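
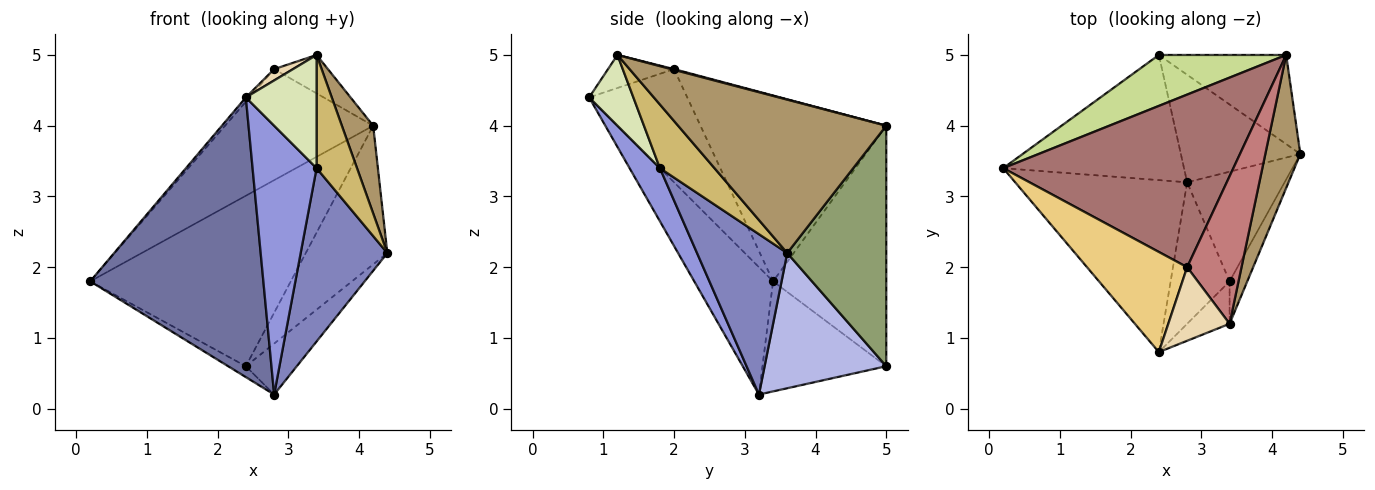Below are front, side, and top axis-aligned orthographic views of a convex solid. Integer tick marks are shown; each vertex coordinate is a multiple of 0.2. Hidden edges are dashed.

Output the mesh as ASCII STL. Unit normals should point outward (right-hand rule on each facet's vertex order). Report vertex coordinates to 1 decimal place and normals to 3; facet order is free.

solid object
 facet normal -0.362 -0.794 -0.488
  outer loop
   vertex 2.8 3.2 0.2
   vertex 2.4 0.8 4.4
   vertex 0.2 3.4 1.8
  endloop
 endfacet
 facet normal 0.660 -0.635 -0.401
  outer loop
   vertex 3.4 1.8 3.4
   vertex 2.8 3.2 0.2
   vertex 4.4 3.6 2.2
  endloop
 endfacet
 facet normal 0.387 -0.816 -0.430
  outer loop
   vertex 3.4 1.8 3.4
   vertex 2.4 0.8 4.4
   vertex 2.8 3.2 0.2
  endloop
 endfacet
 facet normal 0.715 0.299 -0.632
  outer loop
   vertex 2.4 5.0 0.6
   vertex 4.4 3.6 2.2
   vertex 2.8 3.2 0.2
  endloop
 endfacet
 facet normal 0.715 0.588 -0.378
  outer loop
   vertex 2.4 5.0 0.6
   vertex 4.2 5.0 4.0
   vertex 4.4 3.6 2.2
  endloop
 endfacet
 facet normal -0.519 0.074 -0.852
  outer loop
   vertex 2.4 5.0 0.6
   vertex 2.8 3.2 0.2
   vertex 0.2 3.4 1.8
  endloop
 endfacet
 facet normal -0.476 0.843 0.252
  outer loop
   vertex 2.4 5.0 0.6
   vertex 0.2 3.4 1.8
   vertex 4.2 5.0 4.0
  endloop
 endfacet
 facet normal 0.505 -0.808 -0.303
  outer loop
   vertex 3.4 1.2 5.0
   vertex 2.4 0.8 4.4
   vertex 3.4 1.8 3.4
  endloop
 endfacet
 facet normal 0.965 -0.145 0.220
  outer loop
   vertex 3.4 1.2 5.0
   vertex 4.4 3.6 2.2
   vertex 4.2 5.0 4.0
  endloop
 endfacet
 facet normal 0.784 -0.581 -0.218
  outer loop
   vertex 3.4 1.2 5.0
   vertex 3.4 1.8 3.4
   vertex 4.4 3.6 2.2
  endloop
 endfacet
 facet normal -0.749 0.029 0.662
  outer loop
   vertex 2.8 2.0 4.8
   vertex 0.2 3.4 1.8
   vertex 2.4 0.8 4.4
  endloop
 endfacet
 facet normal -0.470 -0.134 0.873
  outer loop
   vertex 2.8 2.0 4.8
   vertex 2.4 0.8 4.4
   vertex 3.4 1.2 5.0
  endloop
 endfacet
 facet normal -0.562 0.448 0.696
  outer loop
   vertex 2.8 2.0 4.8
   vertex 4.2 5.0 4.0
   vertex 0.2 3.4 1.8
  endloop
 endfacet
 facet normal 0.013 0.252 0.968
  outer loop
   vertex 2.8 2.0 4.8
   vertex 3.4 1.2 5.0
   vertex 4.2 5.0 4.0
  endloop
 endfacet
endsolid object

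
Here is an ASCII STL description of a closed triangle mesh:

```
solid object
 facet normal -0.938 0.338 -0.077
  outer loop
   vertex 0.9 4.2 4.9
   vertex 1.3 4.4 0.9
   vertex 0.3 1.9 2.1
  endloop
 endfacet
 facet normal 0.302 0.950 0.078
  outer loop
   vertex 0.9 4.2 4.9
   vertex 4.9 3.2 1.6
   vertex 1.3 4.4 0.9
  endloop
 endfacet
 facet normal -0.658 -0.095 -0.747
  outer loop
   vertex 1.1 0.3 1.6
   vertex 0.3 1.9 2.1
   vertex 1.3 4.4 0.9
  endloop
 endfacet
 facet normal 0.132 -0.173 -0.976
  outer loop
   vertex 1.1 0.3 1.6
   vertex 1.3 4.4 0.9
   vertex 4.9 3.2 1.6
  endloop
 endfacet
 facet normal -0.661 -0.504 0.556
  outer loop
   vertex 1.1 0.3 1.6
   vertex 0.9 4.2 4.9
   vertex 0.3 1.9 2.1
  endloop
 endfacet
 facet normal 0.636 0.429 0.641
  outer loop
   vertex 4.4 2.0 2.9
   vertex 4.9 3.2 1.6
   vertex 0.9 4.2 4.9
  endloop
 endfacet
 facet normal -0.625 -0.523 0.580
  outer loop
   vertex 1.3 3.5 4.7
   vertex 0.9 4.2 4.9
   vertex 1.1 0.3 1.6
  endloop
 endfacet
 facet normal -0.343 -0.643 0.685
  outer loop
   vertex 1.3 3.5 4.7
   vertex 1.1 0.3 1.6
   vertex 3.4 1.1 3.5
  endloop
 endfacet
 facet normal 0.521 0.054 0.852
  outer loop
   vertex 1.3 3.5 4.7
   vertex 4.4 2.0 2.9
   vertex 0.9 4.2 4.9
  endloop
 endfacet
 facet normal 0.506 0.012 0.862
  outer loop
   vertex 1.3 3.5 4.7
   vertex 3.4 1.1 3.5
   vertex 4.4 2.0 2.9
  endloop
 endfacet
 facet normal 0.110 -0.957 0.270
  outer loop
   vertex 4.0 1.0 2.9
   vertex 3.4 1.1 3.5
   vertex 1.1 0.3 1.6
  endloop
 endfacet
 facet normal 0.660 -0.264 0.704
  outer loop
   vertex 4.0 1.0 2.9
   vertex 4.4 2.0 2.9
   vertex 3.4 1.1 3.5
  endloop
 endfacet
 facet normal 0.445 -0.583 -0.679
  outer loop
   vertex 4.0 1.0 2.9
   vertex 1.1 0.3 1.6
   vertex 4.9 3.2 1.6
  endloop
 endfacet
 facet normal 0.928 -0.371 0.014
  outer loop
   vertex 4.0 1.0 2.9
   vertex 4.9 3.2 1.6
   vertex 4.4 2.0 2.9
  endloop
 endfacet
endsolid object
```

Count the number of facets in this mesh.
14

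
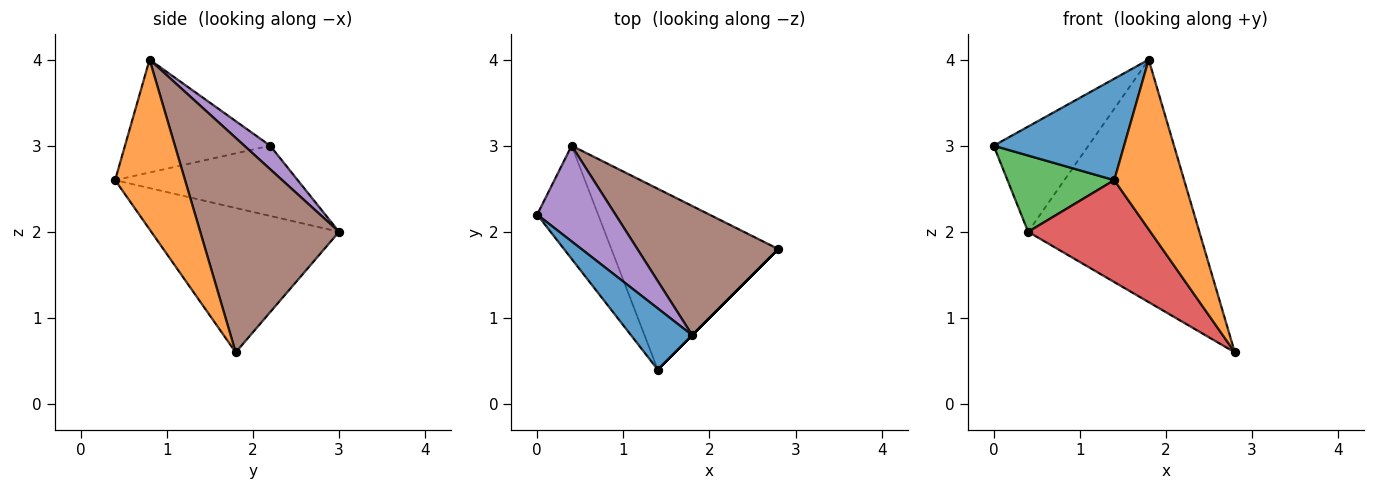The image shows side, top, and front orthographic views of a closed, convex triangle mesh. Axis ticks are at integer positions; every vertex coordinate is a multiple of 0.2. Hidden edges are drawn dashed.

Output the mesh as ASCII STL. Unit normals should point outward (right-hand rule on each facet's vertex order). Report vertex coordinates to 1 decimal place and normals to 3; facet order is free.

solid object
 facet normal -0.690 -0.620 0.374
  outer loop
   vertex 1.8 0.8 4.0
   vertex 0.0 2.2 3.0
   vertex 1.4 0.4 2.6
  endloop
 endfacet
 facet normal 0.707 -0.707 0.000
  outer loop
   vertex 1.8 0.8 4.0
   vertex 1.4 0.4 2.6
   vertex 2.8 1.8 0.6
  endloop
 endfacet
 facet normal -0.691 -0.404 -0.600
  outer loop
   vertex 0.4 3.0 2.0
   vertex 1.4 0.4 2.6
   vertex 0.0 2.2 3.0
  endloop
 endfacet
 facet normal -0.602 -0.392 -0.696
  outer loop
   vertex 0.4 3.0 2.0
   vertex 2.8 1.8 0.6
   vertex 1.4 0.4 2.6
  endloop
 endfacet
 facet normal 0.198 0.725 0.659
  outer loop
   vertex 0.4 3.0 2.0
   vertex 0.0 2.2 3.0
   vertex 1.8 0.8 4.0
  endloop
 endfacet
 facet normal 0.582 0.718 0.382
  outer loop
   vertex 0.4 3.0 2.0
   vertex 1.8 0.8 4.0
   vertex 2.8 1.8 0.6
  endloop
 endfacet
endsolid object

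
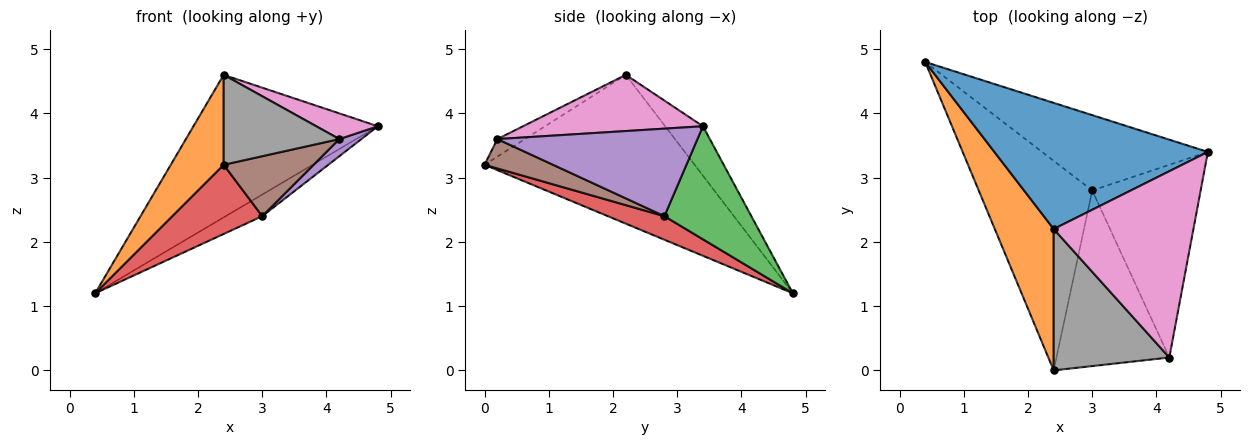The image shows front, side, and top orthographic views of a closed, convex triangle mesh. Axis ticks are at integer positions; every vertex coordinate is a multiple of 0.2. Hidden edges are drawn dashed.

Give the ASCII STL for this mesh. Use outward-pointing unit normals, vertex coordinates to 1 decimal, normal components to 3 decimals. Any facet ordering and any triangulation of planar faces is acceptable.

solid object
 facet normal -0.152 0.740 0.655
  outer loop
   vertex 2.4 2.2 4.6
   vertex 4.8 3.4 3.8
   vertex 0.4 4.8 1.2
  endloop
 endfacet
 facet normal -0.905 -0.228 0.358
  outer loop
   vertex 2.4 2.2 4.6
   vertex 0.4 4.8 1.2
   vertex 2.4 0.0 3.2
  endloop
 endfacet
 facet normal 0.548 0.231 -0.804
  outer loop
   vertex 3.0 2.8 2.4
   vertex 0.4 4.8 1.2
   vertex 4.8 3.4 3.8
  endloop
 endfacet
 facet normal 0.193 -0.308 -0.932
  outer loop
   vertex 3.0 2.8 2.4
   vertex 2.4 0.0 3.2
   vertex 0.4 4.8 1.2
  endloop
 endfacet
 facet normal 0.627 -0.069 -0.776
  outer loop
   vertex 4.2 0.2 3.6
   vertex 3.0 2.8 2.4
   vertex 4.8 3.4 3.8
  endloop
 endfacet
 facet normal 0.239 -0.314 -0.919
  outer loop
   vertex 4.2 0.2 3.6
   vertex 2.4 0.0 3.2
   vertex 3.0 2.8 2.4
  endloop
 endfacet
 facet normal 0.370 -0.127 0.920
  outer loop
   vertex 4.2 0.2 3.6
   vertex 4.8 3.4 3.8
   vertex 2.4 2.2 4.6
  endloop
 endfacet
 facet normal -0.127 -0.533 0.837
  outer loop
   vertex 4.2 0.2 3.6
   vertex 2.4 2.2 4.6
   vertex 2.4 0.0 3.2
  endloop
 endfacet
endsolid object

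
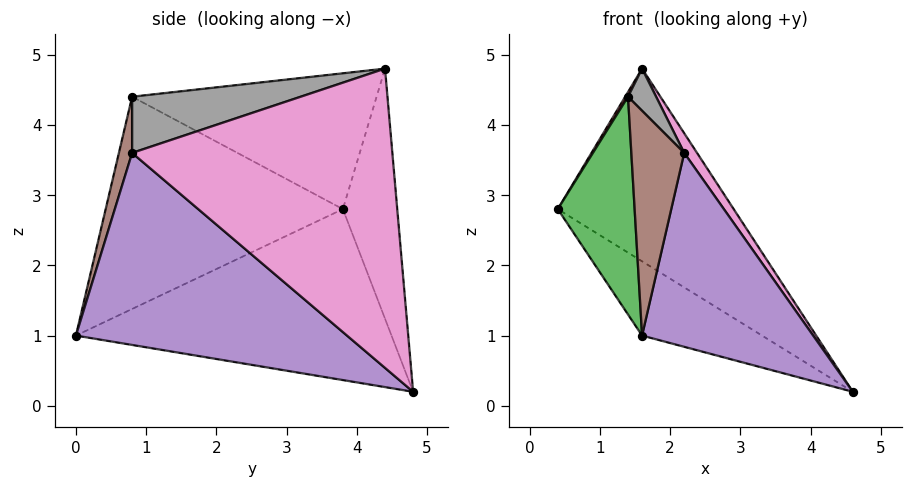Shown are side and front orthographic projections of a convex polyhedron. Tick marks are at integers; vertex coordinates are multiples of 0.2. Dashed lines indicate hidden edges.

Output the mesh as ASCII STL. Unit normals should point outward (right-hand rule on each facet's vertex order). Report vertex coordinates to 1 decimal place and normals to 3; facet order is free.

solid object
 facet normal -0.550 0.209 -0.808
  outer loop
   vertex 1.6 0.0 1.0
   vertex 0.4 3.8 2.8
   vertex 4.6 4.8 0.2
  endloop
 endfacet
 facet normal -0.293 0.950 -0.109
  outer loop
   vertex 1.6 4.4 4.8
   vertex 4.6 4.8 0.2
   vertex 0.4 3.8 2.8
  endloop
 endfacet
 facet normal -0.951 -0.308 0.017
  outer loop
   vertex 1.4 0.8 4.4
   vertex 0.4 3.8 2.8
   vertex 1.6 0.0 1.0
  endloop
 endfacet
 facet normal -0.856 -0.010 0.517
  outer loop
   vertex 1.4 0.8 4.4
   vertex 1.6 4.4 4.8
   vertex 0.4 3.8 2.8
  endloop
 endfacet
 facet normal 0.845 -0.533 -0.031
  outer loop
   vertex 2.2 0.8 3.6
   vertex 1.6 0.0 1.0
   vertex 4.6 4.8 0.2
  endloop
 endfacet
 facet normal 0.236 -0.943 0.236
  outer loop
   vertex 2.2 0.8 3.6
   vertex 1.4 0.8 4.4
   vertex 1.6 0.0 1.0
  endloop
 endfacet
 facet normal 0.839 -0.041 0.543
  outer loop
   vertex 2.2 0.8 3.6
   vertex 4.6 4.8 0.2
   vertex 1.6 4.4 4.8
  endloop
 endfacet
 facet normal 0.702 -0.117 0.702
  outer loop
   vertex 2.2 0.8 3.6
   vertex 1.6 4.4 4.8
   vertex 1.4 0.8 4.4
  endloop
 endfacet
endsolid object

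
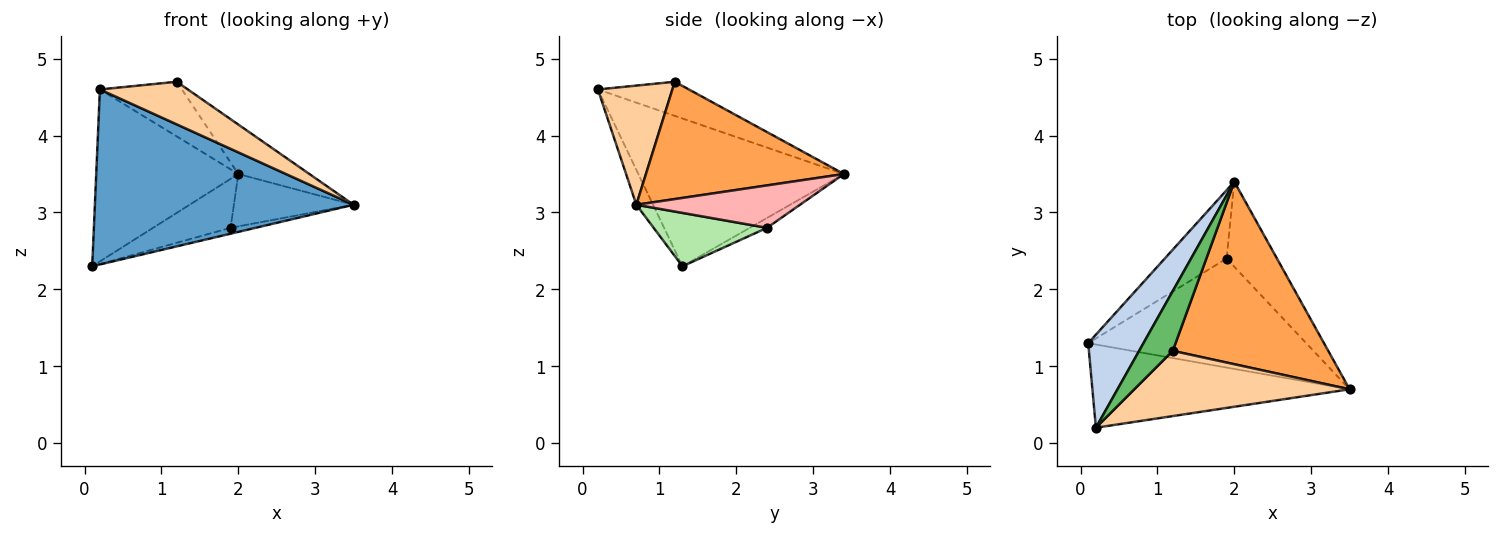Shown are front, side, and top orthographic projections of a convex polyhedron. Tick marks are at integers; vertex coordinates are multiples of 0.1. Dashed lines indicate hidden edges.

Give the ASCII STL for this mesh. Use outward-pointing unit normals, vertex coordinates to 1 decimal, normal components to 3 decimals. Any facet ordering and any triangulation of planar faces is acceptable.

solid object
 facet normal -0.058 -0.902 -0.429
  outer loop
   vertex 0.2 0.2 4.6
   vertex 0.1 1.3 2.3
   vertex 3.5 0.7 3.1
  endloop
 endfacet
 facet normal -0.786 0.543 0.294
  outer loop
   vertex 0.2 0.2 4.6
   vertex 2.0 3.4 3.5
   vertex 0.1 1.3 2.3
  endloop
 endfacet
 facet normal 0.589 0.211 0.780
  outer loop
   vertex 1.2 1.2 4.7
   vertex 3.5 0.7 3.1
   vertex 2.0 3.4 3.5
  endloop
 endfacet
 facet normal 0.420 -0.496 0.759
  outer loop
   vertex 1.2 1.2 4.7
   vertex 0.2 0.2 4.6
   vertex 3.5 0.7 3.1
  endloop
 endfacet
 facet normal -0.599 0.540 0.591
  outer loop
   vertex 1.2 1.2 4.7
   vertex 2.0 3.4 3.5
   vertex 0.2 0.2 4.6
  endloop
 endfacet
 facet normal 0.237 0.052 -0.970
  outer loop
   vertex 1.9 2.4 2.8
   vertex 3.5 0.7 3.1
   vertex 0.1 1.3 2.3
  endloop
 endfacet
 facet normal -0.129 0.577 -0.806
  outer loop
   vertex 1.9 2.4 2.8
   vertex 0.1 1.3 2.3
   vertex 2.0 3.4 3.5
  endloop
 endfacet
 facet normal 0.583 0.426 -0.692
  outer loop
   vertex 1.9 2.4 2.8
   vertex 2.0 3.4 3.5
   vertex 3.5 0.7 3.1
  endloop
 endfacet
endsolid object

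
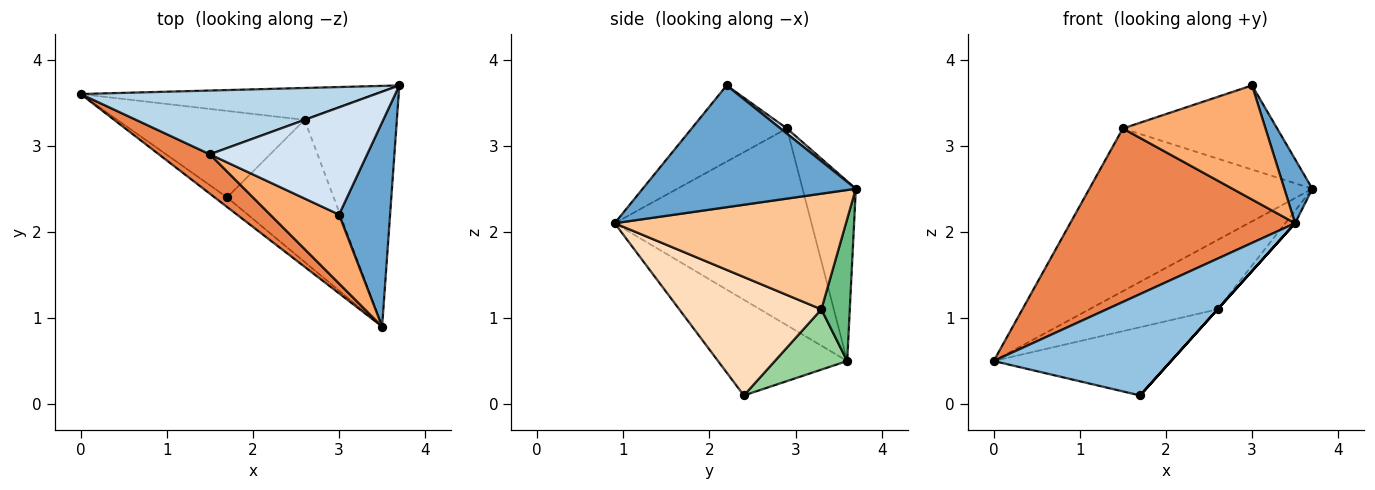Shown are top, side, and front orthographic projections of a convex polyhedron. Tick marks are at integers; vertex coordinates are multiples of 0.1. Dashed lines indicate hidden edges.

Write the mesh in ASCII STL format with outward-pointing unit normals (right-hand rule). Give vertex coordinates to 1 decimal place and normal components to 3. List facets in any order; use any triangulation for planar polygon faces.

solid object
 facet normal 0.916 -0.120 0.384
  outer loop
   vertex 3.0 2.2 3.7
   vertex 3.5 0.9 2.1
   vertex 3.7 3.7 2.5
  endloop
 endfacet
 facet normal -0.587 -0.806 -0.076
  outer loop
   vertex 1.7 2.4 0.1
   vertex 3.5 0.9 2.1
   vertex 0.0 3.6 0.5
  endloop
 endfacet
 facet normal -0.217 0.909 0.356
  outer loop
   vertex 1.5 2.9 3.2
   vertex 3.7 3.7 2.5
   vertex 0.0 3.6 0.5
  endloop
 endfacet
 facet normal 0.026 0.617 0.786
  outer loop
   vertex 1.5 2.9 3.2
   vertex 3.0 2.2 3.7
   vertex 3.7 3.7 2.5
  endloop
 endfacet
 facet normal -0.649 -0.742 0.168
  outer loop
   vertex 1.5 2.9 3.2
   vertex 0.0 3.6 0.5
   vertex 3.5 0.9 2.1
  endloop
 endfacet
 facet normal -0.496 -0.743 0.449
  outer loop
   vertex 1.5 2.9 3.2
   vertex 3.5 0.9 2.1
   vertex 3.0 2.2 3.7
  endloop
 endfacet
 facet normal 0.781 0.033 -0.623
  outer loop
   vertex 2.6 3.3 1.1
   vertex 3.7 3.7 2.5
   vertex 3.5 0.9 2.1
  endloop
 endfacet
 facet normal 0.743 0.000 -0.669
  outer loop
   vertex 2.6 3.3 1.1
   vertex 3.5 0.9 2.1
   vertex 1.7 2.4 0.1
  endloop
 endfacet
 facet normal 0.197 0.891 -0.409
  outer loop
   vertex 2.6 3.3 1.1
   vertex 0.0 3.6 0.5
   vertex 3.7 3.7 2.5
  endloop
 endfacet
 facet normal 0.245 0.601 -0.761
  outer loop
   vertex 2.6 3.3 1.1
   vertex 1.7 2.4 0.1
   vertex 0.0 3.6 0.5
  endloop
 endfacet
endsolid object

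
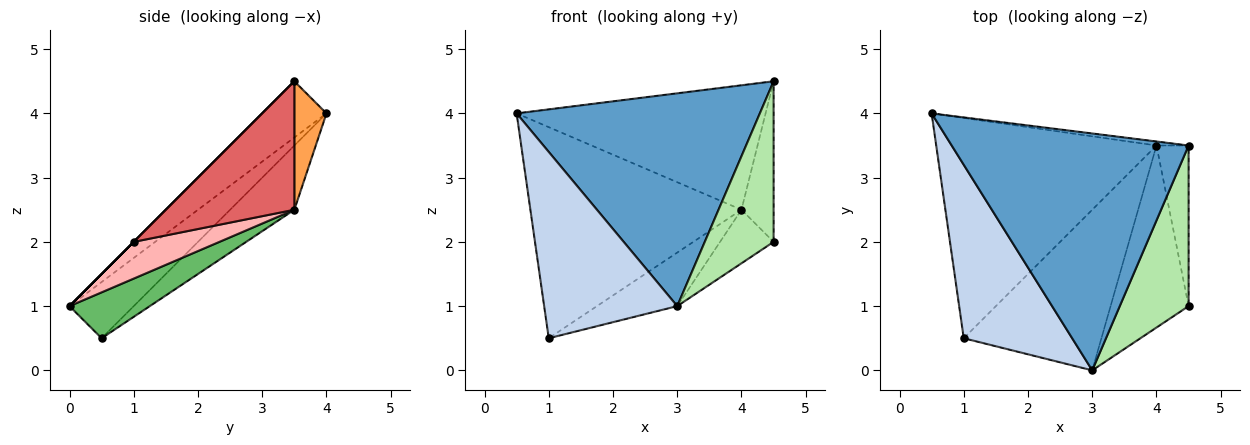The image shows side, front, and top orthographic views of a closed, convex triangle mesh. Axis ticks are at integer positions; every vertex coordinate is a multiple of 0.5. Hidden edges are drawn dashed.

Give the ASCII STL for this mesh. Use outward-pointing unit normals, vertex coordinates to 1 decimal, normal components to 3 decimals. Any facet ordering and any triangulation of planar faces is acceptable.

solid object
 facet normal -0.174 -0.658 0.733
  outer loop
   vertex 3.0 0.0 1.0
   vertex 4.5 3.5 4.5
   vertex 0.5 4.0 4.0
  endloop
 endfacet
 facet normal -0.333 -0.690 0.642
  outer loop
   vertex 1.0 0.5 0.5
   vertex 3.0 0.0 1.0
   vertex 0.5 4.0 4.0
  endloop
 endfacet
 facet normal 0.128 0.991 -0.032
  outer loop
   vertex 4.0 3.5 2.5
   vertex 0.5 4.0 4.0
   vertex 4.5 3.5 4.5
  endloop
 endfacet
 facet normal -0.206 0.677 -0.706
  outer loop
   vertex 4.0 3.5 2.5
   vertex 1.0 0.5 0.5
   vertex 0.5 4.0 4.0
  endloop
 endfacet
 facet normal 0.302 0.302 -0.905
  outer loop
   vertex 4.0 3.5 2.5
   vertex 3.0 0.0 1.0
   vertex 1.0 0.5 0.5
  endloop
 endfacet
 facet normal 0.000 -0.707 0.707
  outer loop
   vertex 4.5 1.0 2.0
   vertex 4.5 3.5 4.5
   vertex 3.0 0.0 1.0
  endloop
 endfacet
 facet normal 0.943 0.236 -0.236
  outer loop
   vertex 4.5 1.0 2.0
   vertex 4.0 3.5 2.5
   vertex 4.5 3.5 4.5
  endloop
 endfacet
 facet normal 0.411 0.257 -0.874
  outer loop
   vertex 4.5 1.0 2.0
   vertex 3.0 0.0 1.0
   vertex 4.0 3.5 2.5
  endloop
 endfacet
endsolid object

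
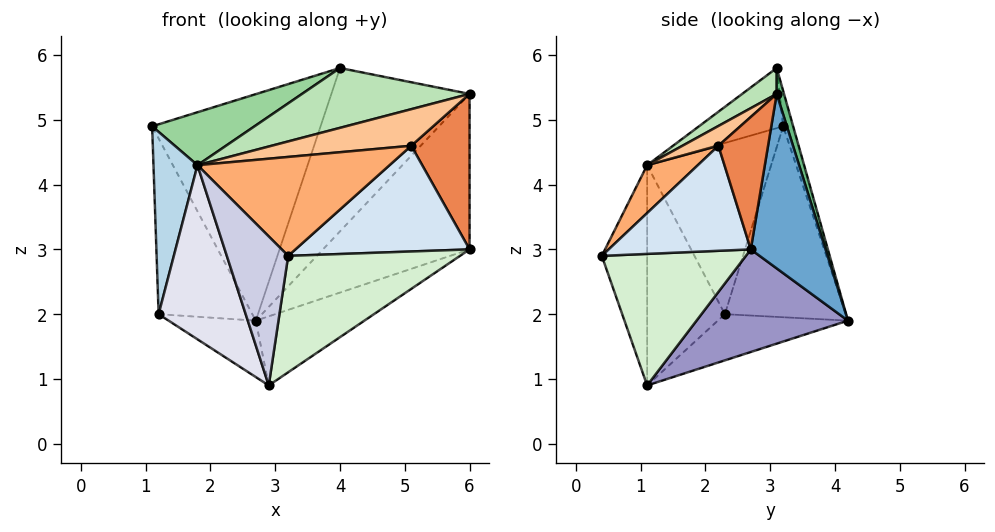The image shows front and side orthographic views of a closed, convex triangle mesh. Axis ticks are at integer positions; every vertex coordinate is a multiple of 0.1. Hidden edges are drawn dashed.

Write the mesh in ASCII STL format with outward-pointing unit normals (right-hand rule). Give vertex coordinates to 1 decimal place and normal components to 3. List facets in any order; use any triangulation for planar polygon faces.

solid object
 facet normal 0.449 0.881 -0.147
  outer loop
   vertex 6.0 3.1 5.4
   vertex 6.0 2.7 3.0
   vertex 2.7 4.2 1.9
  endloop
 endfacet
 facet normal -0.772 0.599 -0.212
  outer loop
   vertex 1.2 2.3 2.0
   vertex 1.1 3.2 4.9
   vertex 2.7 4.2 1.9
  endloop
 endfacet
 facet normal -0.940 -0.334 0.071
  outer loop
   vertex 1.8 1.1 4.3
   vertex 1.1 3.2 4.9
   vertex 1.2 2.3 2.0
  endloop
 endfacet
 facet normal 0.628 -0.770 0.113
  outer loop
   vertex 5.1 2.2 4.6
   vertex 3.2 0.4 2.9
   vertex 6.0 2.7 3.0
  endloop
 endfacet
 facet normal 0.643 -0.755 0.126
  outer loop
   vertex 5.1 2.2 4.6
   vertex 6.0 2.7 3.0
   vertex 6.0 3.1 5.4
  endloop
 endfacet
 facet normal 0.205 -0.778 0.594
  outer loop
   vertex 5.1 2.2 4.6
   vertex 1.8 1.1 4.3
   vertex 3.2 0.4 2.9
  endloop
 endfacet
 facet normal 0.194 -0.753 0.629
  outer loop
   vertex 5.1 2.2 4.6
   vertex 6.0 3.1 5.4
   vertex 1.8 1.1 4.3
  endloop
 endfacet
 facet normal -0.057 0.956 0.288
  outer loop
   vertex 4.0 3.1 5.8
   vertex 2.7 4.2 1.9
   vertex 1.1 3.2 4.9
  endloop
 endfacet
 facet normal 0.051 0.966 0.255
  outer loop
   vertex 4.0 3.1 5.8
   vertex 6.0 3.1 5.4
   vertex 2.7 4.2 1.9
  endloop
 endfacet
 facet normal -0.289 -0.351 0.891
  outer loop
   vertex 4.0 3.1 5.8
   vertex 1.1 3.2 4.9
   vertex 1.8 1.1 4.3
  endloop
 endfacet
 facet normal 0.142 -0.689 0.711
  outer loop
   vertex 4.0 3.1 5.8
   vertex 1.8 1.1 4.3
   vertex 6.0 3.1 5.4
  endloop
 endfacet
 facet normal 0.604 -0.720 -0.343
  outer loop
   vertex 2.9 1.1 0.9
   vertex 6.0 2.7 3.0
   vertex 3.2 0.4 2.9
  endloop
 endfacet
 facet normal 0.422 0.303 -0.854
  outer loop
   vertex 2.9 1.1 0.9
   vertex 2.7 4.2 1.9
   vertex 6.0 2.7 3.0
  endloop
 endfacet
 facet normal -0.388 0.260 -0.884
  outer loop
   vertex 2.9 1.1 0.9
   vertex 1.2 2.3 2.0
   vertex 2.7 4.2 1.9
  endloop
 endfacet
 facet normal -0.584 -0.790 -0.189
  outer loop
   vertex 2.9 1.1 0.9
   vertex 3.2 0.4 2.9
   vertex 1.8 1.1 4.3
  endloop
 endfacet
 facet normal -0.651 -0.729 -0.211
  outer loop
   vertex 2.9 1.1 0.9
   vertex 1.8 1.1 4.3
   vertex 1.2 2.3 2.0
  endloop
 endfacet
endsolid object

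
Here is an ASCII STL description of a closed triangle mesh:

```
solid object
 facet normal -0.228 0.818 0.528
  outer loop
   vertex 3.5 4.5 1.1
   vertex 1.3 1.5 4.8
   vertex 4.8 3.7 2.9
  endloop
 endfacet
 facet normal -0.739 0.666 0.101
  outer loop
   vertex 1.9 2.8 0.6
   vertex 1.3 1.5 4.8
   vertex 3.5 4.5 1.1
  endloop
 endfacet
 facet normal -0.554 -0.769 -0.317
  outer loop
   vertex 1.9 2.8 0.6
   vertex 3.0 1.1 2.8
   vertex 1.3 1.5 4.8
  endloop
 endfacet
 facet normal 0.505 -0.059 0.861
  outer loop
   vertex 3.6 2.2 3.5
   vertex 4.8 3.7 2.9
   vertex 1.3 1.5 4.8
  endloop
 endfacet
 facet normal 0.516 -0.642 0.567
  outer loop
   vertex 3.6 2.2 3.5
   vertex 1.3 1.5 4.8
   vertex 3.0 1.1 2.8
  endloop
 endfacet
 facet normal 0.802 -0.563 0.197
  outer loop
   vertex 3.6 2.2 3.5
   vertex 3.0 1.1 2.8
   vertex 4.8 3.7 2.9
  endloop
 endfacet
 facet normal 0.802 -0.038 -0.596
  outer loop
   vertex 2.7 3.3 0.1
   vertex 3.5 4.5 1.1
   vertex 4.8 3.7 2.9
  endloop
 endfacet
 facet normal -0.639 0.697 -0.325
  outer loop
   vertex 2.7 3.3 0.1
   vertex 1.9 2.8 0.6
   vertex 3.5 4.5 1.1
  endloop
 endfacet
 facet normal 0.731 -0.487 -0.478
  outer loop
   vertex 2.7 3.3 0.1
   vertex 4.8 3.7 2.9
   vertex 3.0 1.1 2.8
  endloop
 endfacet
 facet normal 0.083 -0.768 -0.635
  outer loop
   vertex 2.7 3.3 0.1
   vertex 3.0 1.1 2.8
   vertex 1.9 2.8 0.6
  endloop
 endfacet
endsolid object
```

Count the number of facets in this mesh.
10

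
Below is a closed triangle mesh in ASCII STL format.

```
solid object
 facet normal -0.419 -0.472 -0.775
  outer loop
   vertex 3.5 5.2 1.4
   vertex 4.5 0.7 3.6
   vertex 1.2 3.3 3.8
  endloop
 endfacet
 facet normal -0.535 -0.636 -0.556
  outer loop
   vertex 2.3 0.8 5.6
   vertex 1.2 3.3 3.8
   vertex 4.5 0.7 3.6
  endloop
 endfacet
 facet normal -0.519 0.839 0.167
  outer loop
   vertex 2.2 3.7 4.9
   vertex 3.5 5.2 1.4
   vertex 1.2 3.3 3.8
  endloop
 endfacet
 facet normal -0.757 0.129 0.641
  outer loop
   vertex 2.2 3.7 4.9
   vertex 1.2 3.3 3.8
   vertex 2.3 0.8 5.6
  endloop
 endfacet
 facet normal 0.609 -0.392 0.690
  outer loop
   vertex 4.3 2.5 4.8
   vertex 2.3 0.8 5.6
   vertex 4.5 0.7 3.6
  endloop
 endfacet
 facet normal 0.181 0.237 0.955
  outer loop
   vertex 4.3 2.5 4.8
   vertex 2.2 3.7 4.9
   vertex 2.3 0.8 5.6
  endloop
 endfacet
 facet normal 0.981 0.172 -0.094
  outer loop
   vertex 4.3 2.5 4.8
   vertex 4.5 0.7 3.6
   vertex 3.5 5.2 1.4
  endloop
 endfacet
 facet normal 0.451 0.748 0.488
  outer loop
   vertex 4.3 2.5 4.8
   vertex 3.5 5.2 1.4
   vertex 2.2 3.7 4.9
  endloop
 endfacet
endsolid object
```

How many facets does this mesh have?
8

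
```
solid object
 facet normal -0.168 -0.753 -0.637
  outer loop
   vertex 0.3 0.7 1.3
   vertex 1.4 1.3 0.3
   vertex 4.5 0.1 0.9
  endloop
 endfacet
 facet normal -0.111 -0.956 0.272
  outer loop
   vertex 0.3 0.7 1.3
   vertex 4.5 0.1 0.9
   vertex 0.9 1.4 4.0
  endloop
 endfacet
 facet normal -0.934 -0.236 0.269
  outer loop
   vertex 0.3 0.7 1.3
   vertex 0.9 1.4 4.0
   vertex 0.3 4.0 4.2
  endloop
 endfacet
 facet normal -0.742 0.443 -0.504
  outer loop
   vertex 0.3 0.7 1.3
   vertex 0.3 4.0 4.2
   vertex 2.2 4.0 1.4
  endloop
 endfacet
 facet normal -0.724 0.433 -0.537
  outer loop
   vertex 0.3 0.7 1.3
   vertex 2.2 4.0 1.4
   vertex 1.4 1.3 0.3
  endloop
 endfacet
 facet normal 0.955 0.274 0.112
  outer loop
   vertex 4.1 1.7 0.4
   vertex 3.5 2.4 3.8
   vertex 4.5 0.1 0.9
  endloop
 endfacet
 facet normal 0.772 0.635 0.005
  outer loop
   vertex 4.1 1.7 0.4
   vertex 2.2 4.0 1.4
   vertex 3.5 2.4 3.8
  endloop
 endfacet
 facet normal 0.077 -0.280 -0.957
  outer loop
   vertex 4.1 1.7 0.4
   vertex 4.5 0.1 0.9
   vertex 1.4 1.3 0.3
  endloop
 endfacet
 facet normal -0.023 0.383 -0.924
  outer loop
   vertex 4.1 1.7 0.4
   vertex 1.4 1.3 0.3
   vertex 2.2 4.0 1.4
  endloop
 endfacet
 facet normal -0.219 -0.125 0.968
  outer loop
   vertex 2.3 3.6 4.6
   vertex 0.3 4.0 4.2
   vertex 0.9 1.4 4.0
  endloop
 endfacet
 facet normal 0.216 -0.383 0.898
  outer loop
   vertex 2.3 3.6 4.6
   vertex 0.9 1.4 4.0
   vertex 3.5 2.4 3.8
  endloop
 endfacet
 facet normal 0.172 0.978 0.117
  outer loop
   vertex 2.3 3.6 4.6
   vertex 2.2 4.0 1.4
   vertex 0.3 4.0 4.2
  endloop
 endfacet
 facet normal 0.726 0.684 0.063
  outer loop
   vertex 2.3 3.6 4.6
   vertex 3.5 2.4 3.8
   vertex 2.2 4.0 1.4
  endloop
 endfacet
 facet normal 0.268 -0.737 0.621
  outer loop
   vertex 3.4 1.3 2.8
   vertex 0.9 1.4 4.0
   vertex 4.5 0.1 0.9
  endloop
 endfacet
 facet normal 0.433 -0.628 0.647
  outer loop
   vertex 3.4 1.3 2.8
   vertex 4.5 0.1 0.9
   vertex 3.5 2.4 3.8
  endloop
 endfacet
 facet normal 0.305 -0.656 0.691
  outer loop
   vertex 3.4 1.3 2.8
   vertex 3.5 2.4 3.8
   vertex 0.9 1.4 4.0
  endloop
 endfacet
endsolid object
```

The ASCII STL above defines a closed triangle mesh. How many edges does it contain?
24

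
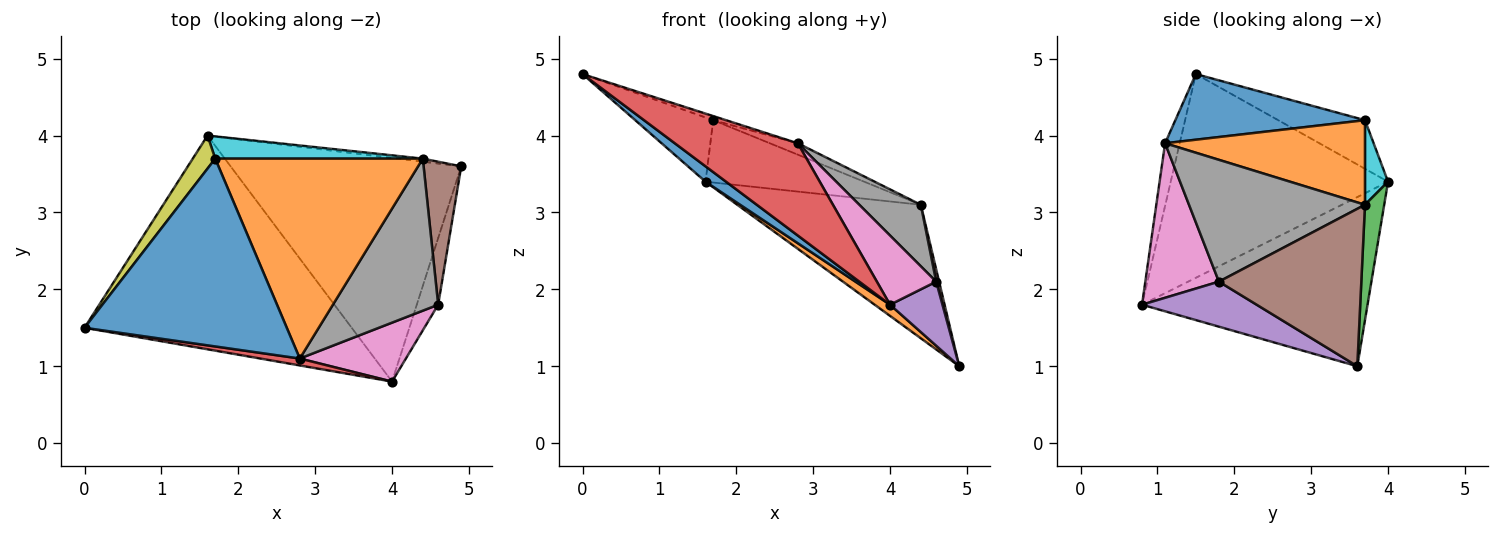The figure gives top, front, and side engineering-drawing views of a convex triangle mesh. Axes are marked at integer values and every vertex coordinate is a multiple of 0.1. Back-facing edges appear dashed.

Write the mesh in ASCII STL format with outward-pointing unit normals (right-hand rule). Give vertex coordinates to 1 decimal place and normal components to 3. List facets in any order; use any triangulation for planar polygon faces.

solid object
 facet normal -0.605 -0.057 -0.794
  outer loop
   vertex 1.6 4.0 3.4
   vertex 4.0 0.8 1.8
   vertex 0.0 1.5 4.8
  endloop
 endfacet
 facet normal -0.591 -0.040 -0.806
  outer loop
   vertex 1.6 4.0 3.4
   vertex 4.9 3.6 1.0
   vertex 4.0 0.8 1.8
  endloop
 endfacet
 facet normal 0.104 0.994 -0.023
  outer loop
   vertex 4.4 3.7 3.1
   vertex 4.9 3.6 1.0
   vertex 1.6 4.0 3.4
  endloop
 endfacet
 facet normal -0.118 -0.990 0.074
  outer loop
   vertex 2.8 1.1 3.9
   vertex 0.0 1.5 4.8
   vertex 4.0 0.8 1.8
  endloop
 endfacet
 facet normal 0.835 -0.382 -0.397
  outer loop
   vertex 4.6 1.8 2.1
   vertex 4.0 0.8 1.8
   vertex 4.9 3.6 1.0
  endloop
 endfacet
 facet normal 0.972 -0.020 0.232
  outer loop
   vertex 4.6 1.8 2.1
   vertex 4.9 3.6 1.0
   vertex 4.4 3.7 3.1
  endloop
 endfacet
 facet normal 0.687 -0.553 0.471
  outer loop
   vertex 4.6 1.8 2.1
   vertex 2.8 1.1 3.9
   vertex 4.0 0.8 1.8
  endloop
 endfacet
 facet normal 0.732 -0.256 0.632
  outer loop
   vertex 4.6 1.8 2.1
   vertex 4.4 3.7 3.1
   vertex 2.8 1.1 3.9
  endloop
 endfacet
 facet normal -0.703 0.632 0.325
  outer loop
   vertex 1.7 3.7 4.2
   vertex 1.6 4.0 3.4
   vertex 0.0 1.5 4.8
  endloop
 endfacet
 facet normal 0.136 0.933 0.333
  outer loop
   vertex 1.7 3.7 4.2
   vertex 4.4 3.7 3.1
   vertex 1.6 4.0 3.4
  endloop
 endfacet
 facet normal 0.309 0.021 0.951
  outer loop
   vertex 1.7 3.7 4.2
   vertex 0.0 1.5 4.8
   vertex 2.8 1.1 3.9
  endloop
 endfacet
 facet normal 0.377 0.053 0.925
  outer loop
   vertex 1.7 3.7 4.2
   vertex 2.8 1.1 3.9
   vertex 4.4 3.7 3.1
  endloop
 endfacet
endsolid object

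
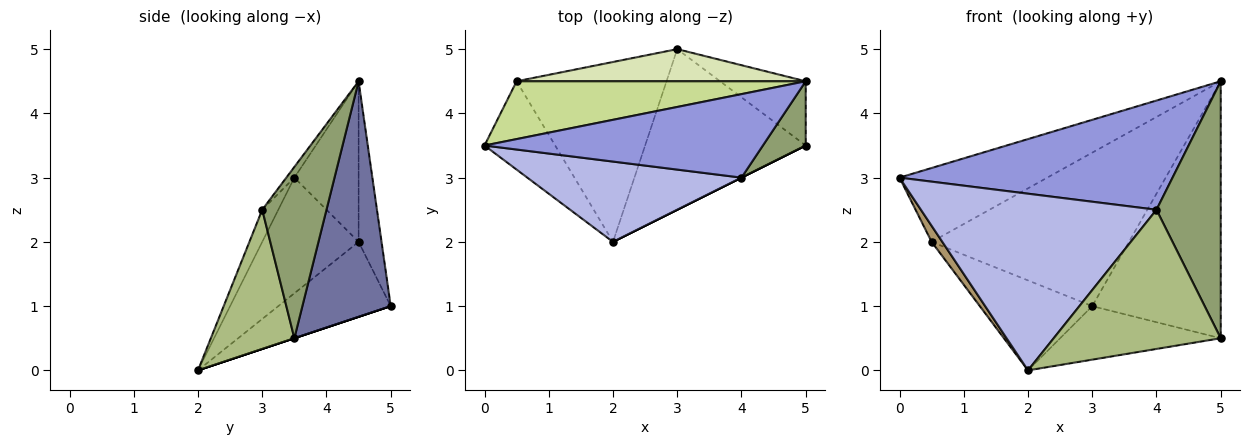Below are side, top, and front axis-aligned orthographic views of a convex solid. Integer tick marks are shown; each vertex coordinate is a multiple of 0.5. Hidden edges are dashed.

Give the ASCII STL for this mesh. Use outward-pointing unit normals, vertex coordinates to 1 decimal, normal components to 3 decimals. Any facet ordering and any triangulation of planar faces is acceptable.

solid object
 facet normal 0.555 0.807 -0.202
  outer loop
   vertex 5.0 3.5 0.5
   vertex 3.0 5.0 1.0
   vertex 5.0 4.5 4.5
  endloop
 endfacet
 facet normal 0.000 0.316 -0.949
  outer loop
   vertex 5.0 3.5 0.5
   vertex 2.0 2.0 0.0
   vertex 3.0 5.0 1.0
  endloop
 endfacet
 facet normal -0.023 -0.794 0.607
  outer loop
   vertex 4.0 3.0 2.5
   vertex 5.0 4.5 4.5
   vertex 0.0 3.5 3.0
  endloop
 endfacet
 facet normal -0.062 -0.909 0.413
  outer loop
   vertex 4.0 3.0 2.5
   vertex 0.0 3.5 3.0
   vertex 2.0 2.0 0.0
  endloop
 endfacet
 facet normal 0.696 -0.696 0.174
  outer loop
   vertex 4.0 3.0 2.5
   vertex 5.0 3.5 0.5
   vertex 5.0 4.5 4.5
  endloop
 endfacet
 facet normal 0.447 -0.894 0.000
  outer loop
   vertex 4.0 3.0 2.5
   vertex 2.0 2.0 0.0
   vertex 5.0 3.5 0.5
  endloop
 endfacet
 facet normal -0.324 0.745 0.583
  outer loop
   vertex 0.5 4.5 2.0
   vertex 0.0 3.5 3.0
   vertex 5.0 4.5 4.5
  endloop
 endfacet
 facet normal -0.113 0.973 0.204
  outer loop
   vertex 0.5 4.5 2.0
   vertex 5.0 4.5 4.5
   vertex 3.0 5.0 1.0
  endloop
 endfacet
 facet normal -0.849 -0.094 -0.519
  outer loop
   vertex 0.5 4.5 2.0
   vertex 2.0 2.0 0.0
   vertex 0.0 3.5 3.0
  endloop
 endfacet
 facet normal -0.408 0.408 -0.816
  outer loop
   vertex 0.5 4.5 2.0
   vertex 3.0 5.0 1.0
   vertex 2.0 2.0 0.0
  endloop
 endfacet
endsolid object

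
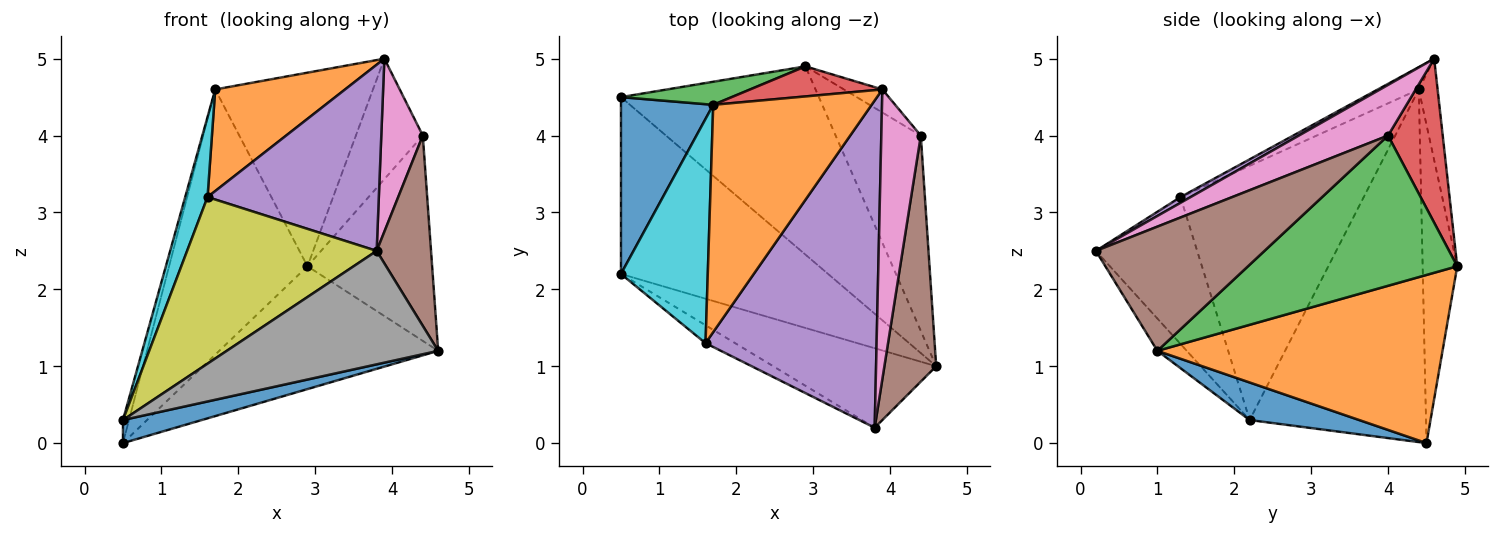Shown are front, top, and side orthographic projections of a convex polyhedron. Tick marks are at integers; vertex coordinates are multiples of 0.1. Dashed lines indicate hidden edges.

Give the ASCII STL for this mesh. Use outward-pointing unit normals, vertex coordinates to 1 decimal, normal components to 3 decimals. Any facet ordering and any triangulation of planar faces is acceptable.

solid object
 facet normal 0.177 -0.127 -0.976
  outer loop
   vertex 0.5 4.5 0.0
   vertex 4.6 1.0 1.2
   vertex 0.5 2.2 0.3
  endloop
 endfacet
 facet normal 0.580 0.445 -0.682
  outer loop
   vertex 0.5 4.5 0.0
   vertex 2.9 4.9 2.3
   vertex 4.6 1.0 1.2
  endloop
 endfacet
 facet normal 0.772 0.460 -0.438
  outer loop
   vertex 4.4 4.0 4.0
   vertex 4.6 1.0 1.2
   vertex 2.9 4.9 2.3
  endloop
 endfacet
 facet normal 0.626 0.766 -0.147
  outer loop
   vertex 4.4 4.0 4.0
   vertex 2.9 4.9 2.3
   vertex 3.9 4.6 5.0
  endloop
 endfacet
 facet normal 0.029 -0.494 0.869
  outer loop
   vertex 3.8 0.2 2.5
   vertex 3.9 4.6 5.0
   vertex 1.6 1.3 3.2
  endloop
 endfacet
 facet normal 0.885 -0.285 0.369
  outer loop
   vertex 3.8 0.2 2.5
   vertex 4.6 1.0 1.2
   vertex 4.4 4.0 4.0
  endloop
 endfacet
 facet normal 0.740 -0.345 0.577
  outer loop
   vertex 3.8 0.2 2.5
   vertex 4.4 4.0 4.0
   vertex 3.9 4.6 5.0
  endloop
 endfacet
 facet normal -0.113 -0.814 -0.570
  outer loop
   vertex 3.8 0.2 2.5
   vertex 0.5 2.2 0.3
   vertex 4.6 1.0 1.2
  endloop
 endfacet
 facet normal -0.469 -0.878 -0.095
  outer loop
   vertex 3.8 0.2 2.5
   vertex 1.6 1.3 3.2
   vertex 0.5 2.2 0.3
  endloop
 endfacet
 facet normal -0.940 -0.115 0.321
  outer loop
   vertex 1.7 4.4 4.6
   vertex 0.5 2.2 0.3
   vertex 1.6 1.3 3.2
  endloop
 endfacet
 facet normal -0.967 0.033 0.253
  outer loop
   vertex 1.7 4.4 4.6
   vertex 0.5 4.5 0.0
   vertex 0.5 2.2 0.3
  endloop
 endfacet
 facet normal -0.128 -0.405 0.905
  outer loop
   vertex 1.7 4.4 4.6
   vertex 1.6 1.3 3.2
   vertex 3.9 4.6 5.0
  endloop
 endfacet
 facet normal -0.242 0.967 0.084
  outer loop
   vertex 1.7 4.4 4.6
   vertex 2.9 4.9 2.3
   vertex 0.5 4.5 0.0
  endloop
 endfacet
 facet normal -0.117 0.981 0.152
  outer loop
   vertex 1.7 4.4 4.6
   vertex 3.9 4.6 5.0
   vertex 2.9 4.9 2.3
  endloop
 endfacet
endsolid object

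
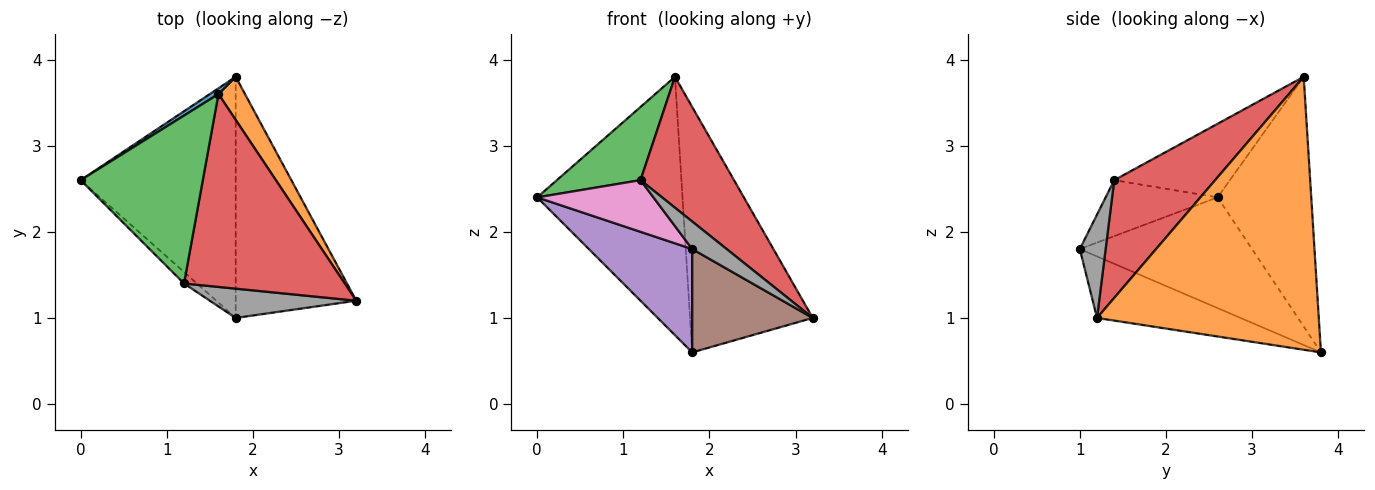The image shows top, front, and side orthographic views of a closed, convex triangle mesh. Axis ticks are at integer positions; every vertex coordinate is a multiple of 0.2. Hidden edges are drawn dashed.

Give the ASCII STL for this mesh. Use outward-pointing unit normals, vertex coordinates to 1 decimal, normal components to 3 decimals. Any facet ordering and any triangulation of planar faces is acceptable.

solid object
 facet normal -0.542 0.840 0.019
  outer loop
   vertex 1.6 3.6 3.8
   vertex 1.8 3.8 0.6
   vertex 0.0 2.6 2.4
  endloop
 endfacet
 facet normal 0.872 0.482 0.085
  outer loop
   vertex 1.6 3.6 3.8
   vertex 3.2 1.2 1.0
   vertex 1.8 3.8 0.6
  endloop
 endfacet
 facet normal -0.484 -0.350 0.802
  outer loop
   vertex 1.2 1.4 2.6
   vertex 1.6 3.6 3.8
   vertex 0.0 2.6 2.4
  endloop
 endfacet
 facet normal 0.518 -0.480 0.708
  outer loop
   vertex 1.2 1.4 2.6
   vertex 3.2 1.2 1.0
   vertex 1.6 3.6 3.8
  endloop
 endfacet
 facet normal -0.549 -0.329 -0.768
  outer loop
   vertex 1.8 1.0 1.8
   vertex 0.0 2.6 2.4
   vertex 1.8 3.8 0.6
  endloop
 endfacet
 facet normal -0.425 -0.357 -0.832
  outer loop
   vertex 1.8 1.0 1.8
   vertex 1.8 3.8 0.6
   vertex 3.2 1.2 1.0
  endloop
 endfacet
 facet normal -0.685 -0.711 -0.158
  outer loop
   vertex 1.8 1.0 1.8
   vertex 1.2 1.4 2.6
   vertex 0.0 2.6 2.4
  endloop
 endfacet
 facet normal 0.457 -0.610 0.648
  outer loop
   vertex 1.8 1.0 1.8
   vertex 3.2 1.2 1.0
   vertex 1.2 1.4 2.6
  endloop
 endfacet
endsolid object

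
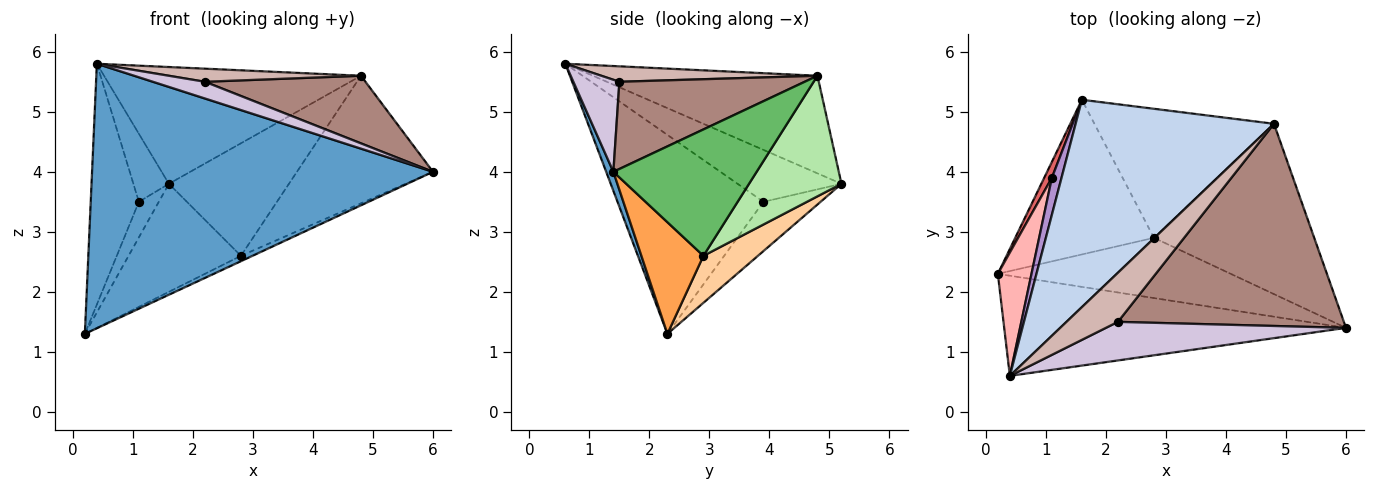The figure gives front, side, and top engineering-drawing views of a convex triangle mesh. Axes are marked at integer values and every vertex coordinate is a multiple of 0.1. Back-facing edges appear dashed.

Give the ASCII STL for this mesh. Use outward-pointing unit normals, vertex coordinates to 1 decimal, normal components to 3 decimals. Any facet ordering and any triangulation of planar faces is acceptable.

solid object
 facet normal 0.020 -0.935 -0.354
  outer loop
   vertex 0.4 0.6 5.8
   vertex 0.2 2.3 1.3
   vertex 6.0 1.4 4.0
  endloop
 endfacet
 facet normal -0.394 0.451 0.801
  outer loop
   vertex 4.8 4.8 5.6
   vertex 1.6 5.2 3.8
   vertex 0.4 0.6 5.8
  endloop
 endfacet
 facet normal 0.431 0.080 -0.899
  outer loop
   vertex 2.8 2.9 2.6
   vertex 6.0 1.4 4.0
   vertex 0.2 2.3 1.3
  endloop
 endfacet
 facet normal 0.268 0.552 -0.790
  outer loop
   vertex 2.8 2.9 2.6
   vertex 0.2 2.3 1.3
   vertex 1.6 5.2 3.8
  endloop
 endfacet
 facet normal 0.534 0.507 -0.677
  outer loop
   vertex 2.8 2.9 2.6
   vertex 4.8 4.8 5.6
   vertex 6.0 1.4 4.0
  endloop
 endfacet
 facet normal 0.452 0.586 -0.672
  outer loop
   vertex 2.8 2.9 2.6
   vertex 1.6 5.2 3.8
   vertex 4.8 4.8 5.6
  endloop
 endfacet
 facet normal -0.934 0.326 0.145
  outer loop
   vertex 1.1 3.9 3.5
   vertex 1.6 5.2 3.8
   vertex 0.2 2.3 1.3
  endloop
 endfacet
 facet normal -0.938 0.309 0.159
  outer loop
   vertex 1.1 3.9 3.5
   vertex 0.2 2.3 1.3
   vertex 0.4 0.6 5.8
  endloop
 endfacet
 facet normal -0.932 0.318 0.173
  outer loop
   vertex 1.1 3.9 3.5
   vertex 0.4 0.6 5.8
   vertex 1.6 5.2 3.8
  endloop
 endfacet
 facet normal 0.332 -0.375 0.866
  outer loop
   vertex 2.2 1.5 5.5
   vertex 0.4 0.6 5.8
   vertex 6.0 1.4 4.0
  endloop
 endfacet
 facet normal 0.344 -0.298 0.891
  outer loop
   vertex 2.2 1.5 5.5
   vertex 6.0 1.4 4.0
   vertex 4.8 4.8 5.6
  endloop
 endfacet
 facet normal 0.278 -0.247 0.928
  outer loop
   vertex 2.2 1.5 5.5
   vertex 4.8 4.8 5.6
   vertex 0.4 0.6 5.8
  endloop
 endfacet
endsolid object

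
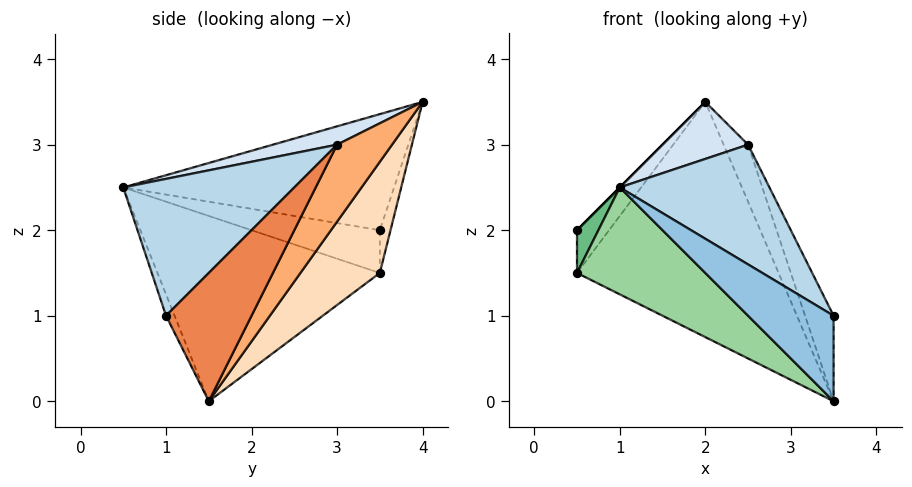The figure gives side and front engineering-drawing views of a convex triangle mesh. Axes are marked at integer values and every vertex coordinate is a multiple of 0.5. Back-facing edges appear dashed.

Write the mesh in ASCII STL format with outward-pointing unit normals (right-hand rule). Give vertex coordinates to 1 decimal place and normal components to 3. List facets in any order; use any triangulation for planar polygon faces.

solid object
 facet normal -0.707 0.000 0.707
  outer loop
   vertex 2.0 4.0 3.5
   vertex 0.5 3.5 2.0
   vertex 1.0 0.5 2.5
  endloop
 endfacet
 facet normal -0.089 -0.891 -0.445
  outer loop
   vertex 3.5 1.5 0.0
   vertex 3.5 1.0 1.0
   vertex 1.0 0.5 2.5
  endloop
 endfacet
 facet normal 0.523 -0.458 0.719
  outer loop
   vertex 2.5 3.0 3.0
   vertex 1.0 0.5 2.5
   vertex 3.5 1.0 1.0
  endloop
 endfacet
 facet normal 0.248 -0.331 0.910
  outer loop
   vertex 2.5 3.0 3.0
   vertex 2.0 4.0 3.5
   vertex 1.0 0.5 2.5
  endloop
 endfacet
 facet normal 0.937 0.312 0.156
  outer loop
   vertex 2.5 3.0 3.0
   vertex 3.5 1.0 1.0
   vertex 3.5 1.5 0.0
  endloop
 endfacet
 facet normal 0.909 0.404 0.101
  outer loop
   vertex 2.5 3.0 3.0
   vertex 3.5 1.5 0.0
   vertex 2.0 4.0 3.5
  endloop
 endfacet
 facet normal -0.316 0.949 0.000
  outer loop
   vertex 0.5 3.5 1.5
   vertex 0.5 3.5 2.0
   vertex 2.0 4.0 3.5
  endloop
 endfacet
 facet normal 0.327 0.830 -0.453
  outer loop
   vertex 0.5 3.5 1.5
   vertex 2.0 4.0 3.5
   vertex 3.5 1.5 0.0
  endloop
 endfacet
 facet normal -0.986 -0.164 0.000
  outer loop
   vertex 0.5 3.5 1.5
   vertex 1.0 0.5 2.5
   vertex 0.5 3.5 2.0
  endloop
 endfacet
 facet normal -0.593 -0.342 -0.729
  outer loop
   vertex 0.5 3.5 1.5
   vertex 3.5 1.5 0.0
   vertex 1.0 0.5 2.5
  endloop
 endfacet
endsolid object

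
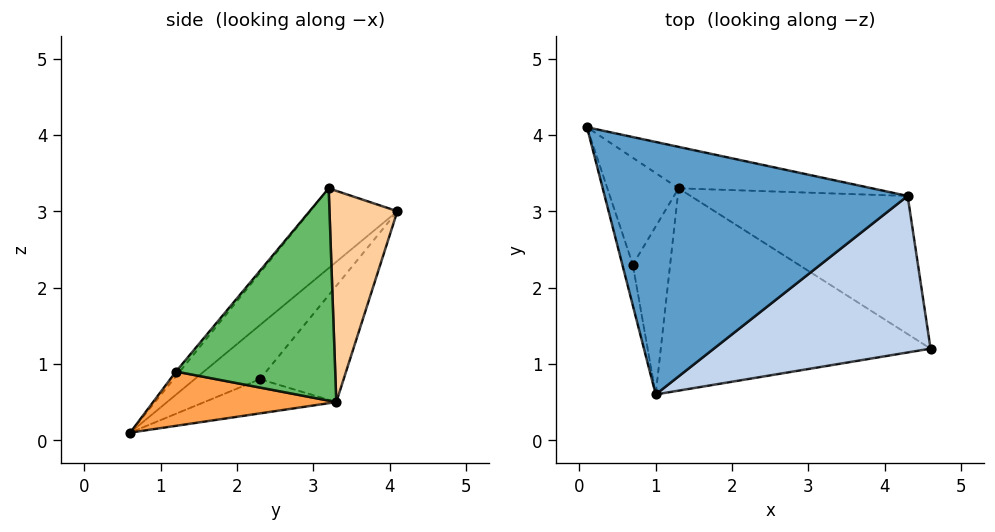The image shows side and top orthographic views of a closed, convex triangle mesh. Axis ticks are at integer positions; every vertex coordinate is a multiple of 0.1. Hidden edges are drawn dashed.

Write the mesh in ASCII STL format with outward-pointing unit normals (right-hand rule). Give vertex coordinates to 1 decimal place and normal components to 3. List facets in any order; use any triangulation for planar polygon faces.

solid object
 facet normal -0.193 -0.655 0.731
  outer loop
   vertex 4.3 3.2 3.3
   vertex 0.1 4.1 3.0
   vertex 1.0 0.6 0.1
  endloop
 endfacet
 facet normal -0.014 -0.769 0.639
  outer loop
   vertex 4.3 3.2 3.3
   vertex 1.0 0.6 0.1
   vertex 4.6 1.2 0.9
  endloop
 endfacet
 facet normal 0.196 0.122 -0.973
  outer loop
   vertex 1.3 3.3 0.5
   vertex 4.6 1.2 0.9
   vertex 1.0 0.6 0.1
  endloop
 endfacet
 facet normal 0.219 0.955 -0.200
  outer loop
   vertex 1.3 3.3 0.5
   vertex 0.1 4.1 3.0
   vertex 4.3 3.2 3.3
  endloop
 endfacet
 facet normal 0.504 0.694 -0.515
  outer loop
   vertex 1.3 3.3 0.5
   vertex 4.3 3.2 3.3
   vertex 4.6 1.2 0.9
  endloop
 endfacet
 facet normal -0.977 -0.095 -0.189
  outer loop
   vertex 0.7 2.3 0.8
   vertex 1.0 0.6 0.1
   vertex 0.1 4.1 3.0
  endloop
 endfacet
 facet normal -0.803 0.334 -0.493
  outer loop
   vertex 0.7 2.3 0.8
   vertex 0.1 4.1 3.0
   vertex 1.3 3.3 0.5
  endloop
 endfacet
 facet normal -0.665 0.181 -0.725
  outer loop
   vertex 0.7 2.3 0.8
   vertex 1.3 3.3 0.5
   vertex 1.0 0.6 0.1
  endloop
 endfacet
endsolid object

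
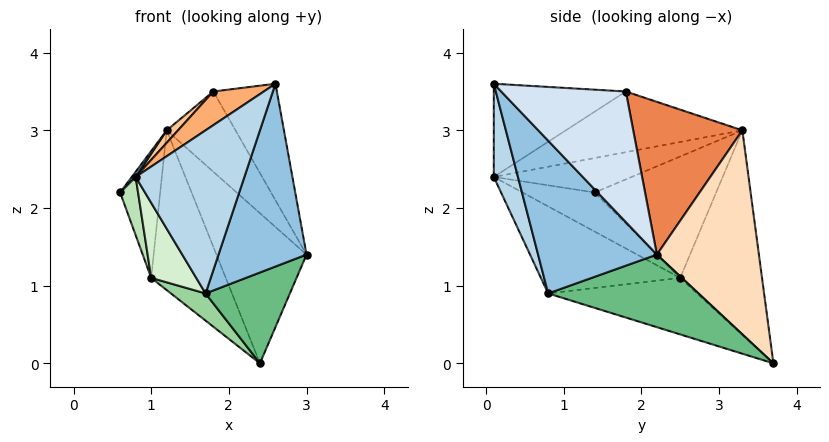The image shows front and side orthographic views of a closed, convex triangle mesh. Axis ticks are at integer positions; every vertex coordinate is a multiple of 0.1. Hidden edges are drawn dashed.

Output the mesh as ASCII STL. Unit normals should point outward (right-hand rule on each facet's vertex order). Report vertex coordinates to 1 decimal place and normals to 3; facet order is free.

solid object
 facet normal -0.774 -0.022 0.632
  outer loop
   vertex 1.2 3.3 3.0
   vertex 0.6 1.4 2.2
   vertex 0.8 0.1 2.4
  endloop
 endfacet
 facet normal 0.740 -0.548 -0.389
  outer loop
   vertex 1.7 0.8 0.9
   vertex 3.0 2.2 1.4
   vertex 2.6 0.1 3.6
  endloop
 endfacet
 facet normal 0.206 -0.928 -0.309
  outer loop
   vertex 1.7 0.8 0.9
   vertex 2.6 0.1 3.6
   vertex 0.8 0.1 2.4
  endloop
 endfacet
 facet normal 0.765 0.390 0.512
  outer loop
   vertex 1.8 1.8 3.5
   vertex 2.6 0.1 3.6
   vertex 3.0 2.2 1.4
  endloop
 endfacet
 facet normal 0.730 0.460 0.505
  outer loop
   vertex 1.8 1.8 3.5
   vertex 3.0 2.2 1.4
   vertex 1.2 3.3 3.0
  endloop
 endfacet
 facet normal -0.543 -0.207 0.814
  outer loop
   vertex 1.8 1.8 3.5
   vertex 0.8 0.1 2.4
   vertex 2.6 0.1 3.6
  endloop
 endfacet
 facet normal -0.704 -0.045 0.709
  outer loop
   vertex 1.8 1.8 3.5
   vertex 1.2 3.3 3.0
   vertex 0.8 0.1 2.4
  endloop
 endfacet
 facet normal 0.699 0.617 0.362
  outer loop
   vertex 2.4 3.7 0.0
   vertex 1.2 3.3 3.0
   vertex 3.0 2.2 1.4
  endloop
 endfacet
 facet normal 0.649 -0.364 -0.668
  outer loop
   vertex 2.4 3.7 0.0
   vertex 3.0 2.2 1.4
   vertex 1.7 0.8 0.9
  endloop
 endfacet
 facet normal -0.544 -0.126 -0.830
  outer loop
   vertex 1.0 2.5 1.1
   vertex 2.4 3.7 0.0
   vertex 1.7 0.8 0.9
  endloop
 endfacet
 facet normal -0.835 -0.207 -0.510
  outer loop
   vertex 1.0 2.5 1.1
   vertex 0.8 0.1 2.4
   vertex 0.6 1.4 2.2
  endloop
 endfacet
 facet normal -0.774 -0.250 -0.581
  outer loop
   vertex 1.0 2.5 1.1
   vertex 1.7 0.8 0.9
   vertex 0.8 0.1 2.4
  endloop
 endfacet
 facet normal -0.949 0.313 -0.032
  outer loop
   vertex 1.0 2.5 1.1
   vertex 0.6 1.4 2.2
   vertex 1.2 3.3 3.0
  endloop
 endfacet
 facet normal -0.724 0.660 -0.202
  outer loop
   vertex 1.0 2.5 1.1
   vertex 1.2 3.3 3.0
   vertex 2.4 3.7 0.0
  endloop
 endfacet
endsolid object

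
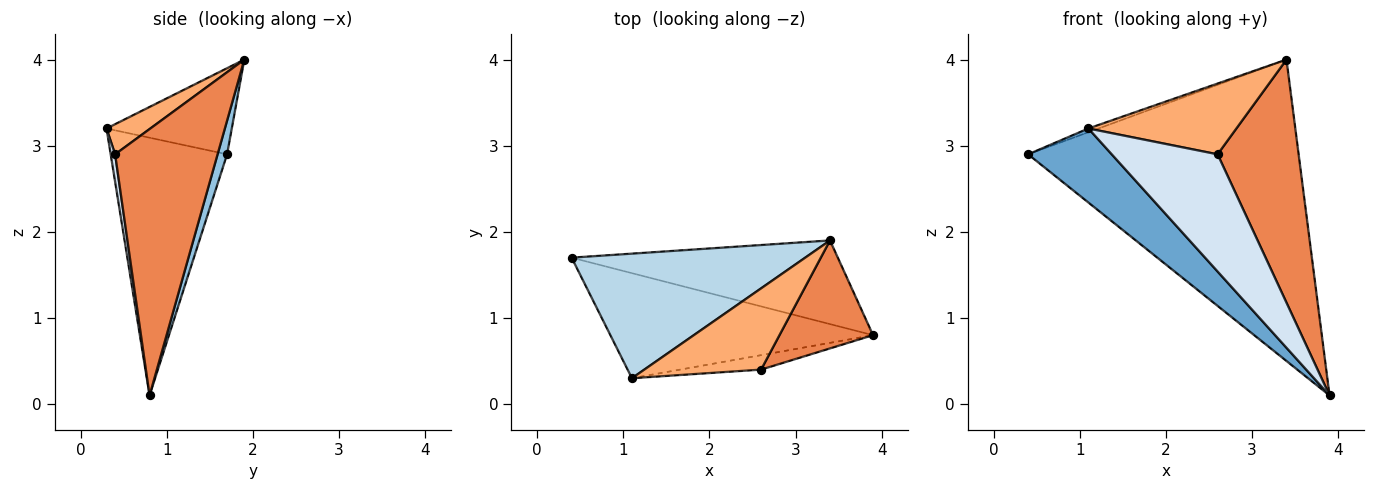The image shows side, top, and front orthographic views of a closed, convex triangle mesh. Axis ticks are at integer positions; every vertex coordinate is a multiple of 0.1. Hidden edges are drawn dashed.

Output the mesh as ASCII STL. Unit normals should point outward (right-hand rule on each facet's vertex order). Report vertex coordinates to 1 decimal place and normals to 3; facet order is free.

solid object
 facet normal -0.626 -0.449 -0.638
  outer loop
   vertex 1.1 0.3 3.2
   vertex 0.4 1.7 2.9
   vertex 3.9 0.8 0.1
  endloop
 endfacet
 facet normal 0.034 0.963 -0.267
  outer loop
   vertex 3.4 1.9 4.0
   vertex 3.9 0.8 0.1
   vertex 0.4 1.7 2.9
  endloop
 endfacet
 facet normal -0.346 0.028 0.938
  outer loop
   vertex 3.4 1.9 4.0
   vertex 0.4 1.7 2.9
   vertex 1.1 0.3 3.2
  endloop
 endfacet
 facet normal 0.042 -0.992 -0.122
  outer loop
   vertex 2.6 0.4 2.9
   vertex 1.1 0.3 3.2
   vertex 3.9 0.8 0.1
  endloop
 endfacet
 facet normal 0.756 -0.598 0.266
  outer loop
   vertex 2.6 0.4 2.9
   vertex 3.9 0.8 0.1
   vertex 3.4 1.9 4.0
  endloop
 endfacet
 facet normal 0.191 -0.645 0.740
  outer loop
   vertex 2.6 0.4 2.9
   vertex 3.4 1.9 4.0
   vertex 1.1 0.3 3.2
  endloop
 endfacet
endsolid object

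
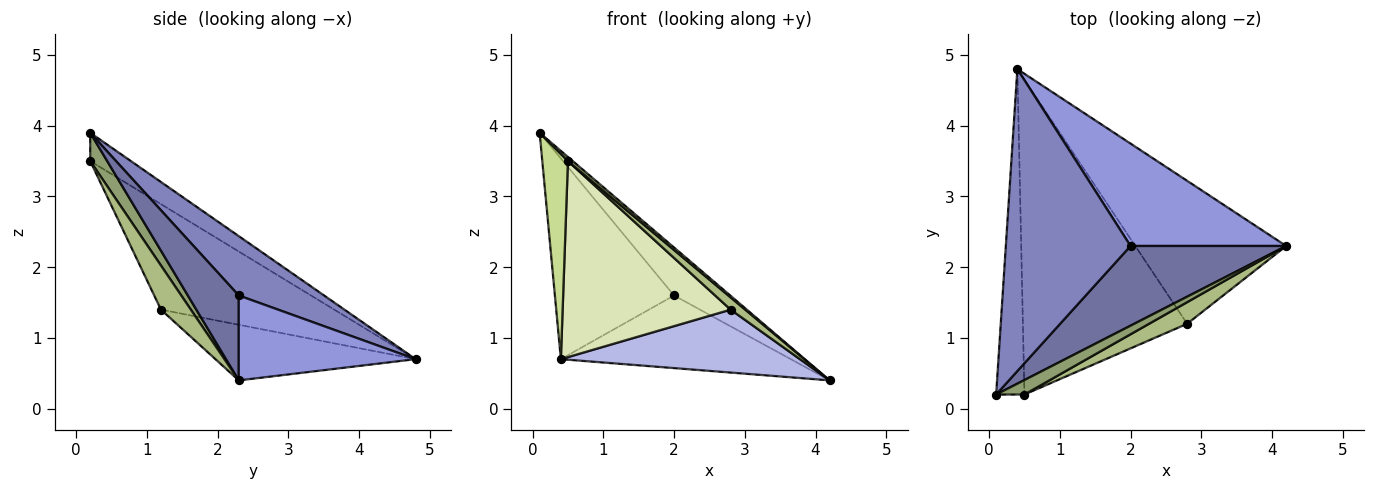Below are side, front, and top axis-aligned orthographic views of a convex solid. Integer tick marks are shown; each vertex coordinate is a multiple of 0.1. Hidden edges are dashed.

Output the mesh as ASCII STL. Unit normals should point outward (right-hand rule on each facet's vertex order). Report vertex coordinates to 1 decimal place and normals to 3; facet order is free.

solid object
 facet normal 0.423 0.467 0.776
  outer loop
   vertex 2.0 2.3 1.6
   vertex 0.1 0.2 3.9
   vertex 4.2 2.3 0.4
  endloop
 endfacet
 facet normal 0.368 0.515 0.774
  outer loop
   vertex 2.0 2.3 1.6
   vertex 0.4 4.8 0.7
   vertex 0.1 0.2 3.9
  endloop
 endfacet
 facet normal 0.407 0.528 0.745
  outer loop
   vertex 2.0 2.3 1.6
   vertex 4.2 2.3 0.4
   vertex 0.4 4.8 0.7
  endloop
 endfacet
 facet normal -0.320 -0.382 -0.867
  outer loop
   vertex 2.8 1.2 1.4
   vertex 0.4 4.8 0.7
   vertex 4.2 2.3 0.4
  endloop
 endfacet
 facet normal 0.693 -0.198 0.693
  outer loop
   vertex 0.5 0.2 3.5
   vertex 4.2 2.3 0.4
   vertex 0.1 0.2 3.9
  endloop
 endfacet
 facet normal 0.710 -0.347 0.613
  outer loop
   vertex 0.5 0.2 3.5
   vertex 2.8 1.2 1.4
   vertex 4.2 2.3 0.4
  endloop
 endfacet
 facet normal -0.646 -0.407 -0.646
  outer loop
   vertex 0.5 0.2 3.5
   vertex 0.1 0.2 3.9
   vertex 0.4 4.8 0.7
  endloop
 endfacet
 facet normal -0.479 -0.464 -0.745
  outer loop
   vertex 0.5 0.2 3.5
   vertex 0.4 4.8 0.7
   vertex 2.8 1.2 1.4
  endloop
 endfacet
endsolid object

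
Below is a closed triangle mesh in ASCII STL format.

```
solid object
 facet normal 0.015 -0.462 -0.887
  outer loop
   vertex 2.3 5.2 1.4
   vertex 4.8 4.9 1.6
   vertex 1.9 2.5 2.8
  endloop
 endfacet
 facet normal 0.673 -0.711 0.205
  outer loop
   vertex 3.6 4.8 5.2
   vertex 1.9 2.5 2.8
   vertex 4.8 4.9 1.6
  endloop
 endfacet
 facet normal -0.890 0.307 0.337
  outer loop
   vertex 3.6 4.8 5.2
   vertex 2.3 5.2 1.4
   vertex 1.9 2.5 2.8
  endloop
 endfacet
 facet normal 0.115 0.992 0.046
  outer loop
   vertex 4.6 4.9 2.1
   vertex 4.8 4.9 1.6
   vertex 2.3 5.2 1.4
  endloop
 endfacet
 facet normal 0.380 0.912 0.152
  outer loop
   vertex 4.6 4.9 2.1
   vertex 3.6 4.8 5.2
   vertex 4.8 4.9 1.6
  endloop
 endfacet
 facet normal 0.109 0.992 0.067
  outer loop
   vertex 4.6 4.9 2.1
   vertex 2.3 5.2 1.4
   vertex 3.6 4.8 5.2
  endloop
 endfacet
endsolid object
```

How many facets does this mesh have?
6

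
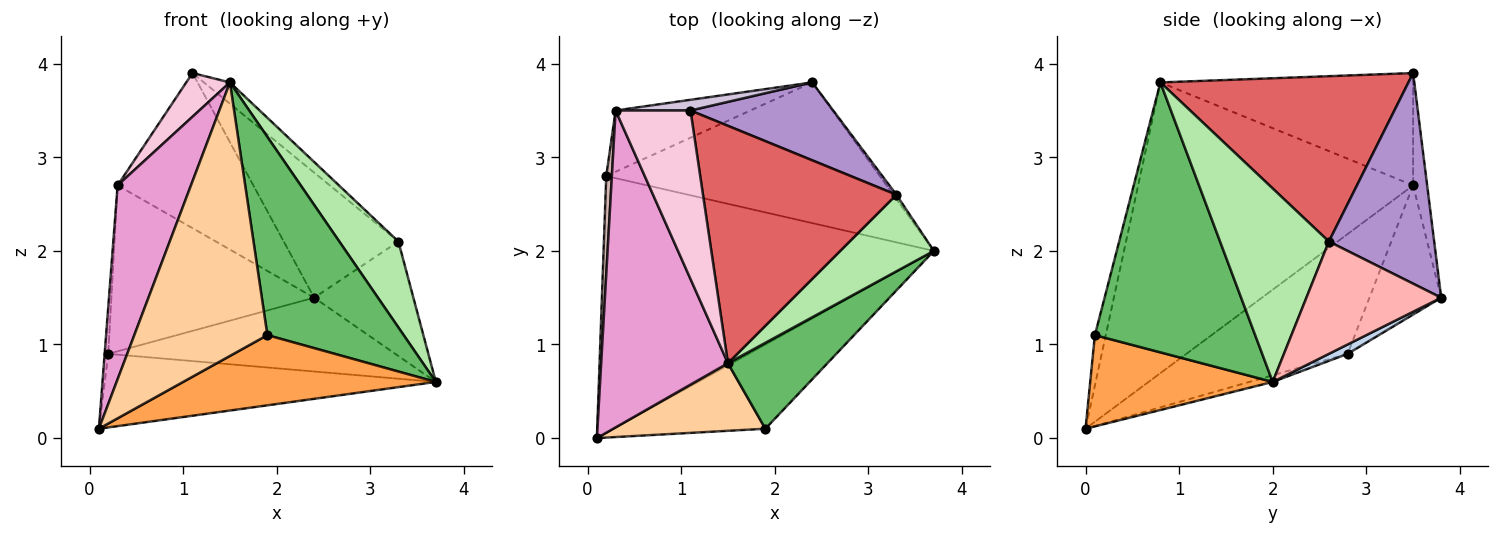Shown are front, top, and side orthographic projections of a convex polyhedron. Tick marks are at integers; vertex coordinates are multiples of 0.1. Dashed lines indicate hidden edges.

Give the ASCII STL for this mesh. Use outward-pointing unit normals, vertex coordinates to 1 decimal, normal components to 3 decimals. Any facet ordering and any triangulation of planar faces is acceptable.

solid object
 facet normal -0.019 0.275 -0.961
  outer loop
   vertex 0.2 2.8 0.9
   vertex 3.7 2.0 0.6
   vertex 0.1 0.0 0.1
  endloop
 endfacet
 facet normal 0.030 0.464 -0.885
  outer loop
   vertex 0.2 2.8 0.9
   vertex 2.4 3.8 1.5
   vertex 3.7 2.0 0.6
  endloop
 endfacet
 facet normal 0.420 -0.581 -0.697
  outer loop
   vertex 1.9 0.1 1.1
   vertex 0.1 0.0 0.1
   vertex 3.7 2.0 0.6
  endloop
 endfacet
 facet normal -0.079 -0.968 0.239
  outer loop
   vertex 1.9 0.1 1.1
   vertex 1.5 0.8 3.8
   vertex 0.1 0.0 0.1
  endloop
 endfacet
 facet normal 0.733 -0.624 0.270
  outer loop
   vertex 1.9 0.1 1.1
   vertex 3.7 2.0 0.6
   vertex 1.5 0.8 3.8
  endloop
 endfacet
 facet normal 0.809 -0.439 0.391
  outer loop
   vertex 3.3 2.6 2.1
   vertex 1.5 0.8 3.8
   vertex 3.7 2.0 0.6
  endloop
 endfacet
 facet normal 0.648 0.068 0.758
  outer loop
   vertex 3.3 2.6 2.1
   vertex 1.1 3.5 3.9
   vertex 1.5 0.8 3.8
  endloop
 endfacet
 facet normal 0.805 0.593 -0.022
  outer loop
   vertex 3.3 2.6 2.1
   vertex 3.7 2.0 0.6
   vertex 2.4 3.8 1.5
  endloop
 endfacet
 facet normal 0.615 0.670 0.417
  outer loop
   vertex 3.3 2.6 2.1
   vertex 2.4 3.8 1.5
   vertex 1.1 3.5 3.9
  endloop
 endfacet
 facet normal -0.103 0.992 0.068
  outer loop
   vertex 0.3 3.5 2.7
   vertex 1.1 3.5 3.9
   vertex 2.4 3.8 1.5
  endloop
 endfacet
 facet normal -0.315 0.890 -0.329
  outer loop
   vertex 0.3 3.5 2.7
   vertex 2.4 3.8 1.5
   vertex 0.2 2.8 0.9
  endloop
 endfacet
 facet normal -0.999 0.022 0.047
  outer loop
   vertex 0.3 3.5 2.7
   vertex 0.2 2.8 0.9
   vertex 0.1 0.0 0.1
  endloop
 endfacet
 facet normal -0.890 -0.238 0.388
  outer loop
   vertex 0.3 3.5 2.7
   vertex 0.1 0.0 0.1
   vertex 1.5 0.8 3.8
  endloop
 endfacet
 facet normal -0.824 -0.142 0.549
  outer loop
   vertex 0.3 3.5 2.7
   vertex 1.5 0.8 3.8
   vertex 1.1 3.5 3.9
  endloop
 endfacet
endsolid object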